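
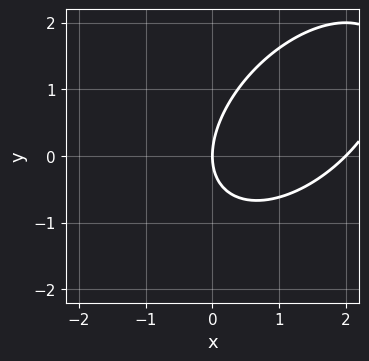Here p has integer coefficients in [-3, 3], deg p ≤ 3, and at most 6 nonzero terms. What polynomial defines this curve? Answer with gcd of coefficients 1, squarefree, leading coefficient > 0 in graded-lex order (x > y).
x^2 - x*y + y^2 - 2*x

Degree: the shape is more complex than any degree-1 curve, so deg p = 2.
From the visible intercepts: the x-axis gridline crossings are at x ∈ {0, 2}; it crosses the y-axis at the gridline y = 0.
Putting this together gives p.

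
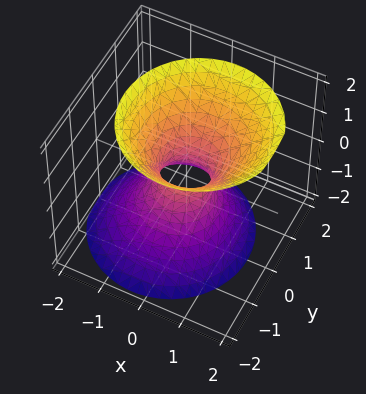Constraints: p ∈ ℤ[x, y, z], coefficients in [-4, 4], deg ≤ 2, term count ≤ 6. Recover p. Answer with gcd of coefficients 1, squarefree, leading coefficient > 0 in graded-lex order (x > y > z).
3*x^2 - x*z + 3*y^2 - 2*z^2 - 1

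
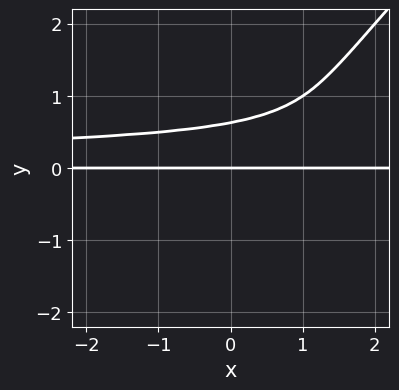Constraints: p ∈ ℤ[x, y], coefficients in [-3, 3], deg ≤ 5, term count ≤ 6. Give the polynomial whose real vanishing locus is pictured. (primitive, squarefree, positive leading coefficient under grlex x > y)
2*x*y^3 - 2*y^4 + y^3 - 3*y^2 + 2*y

1. deg p = 4.
2. Against the integer gridlines: it crosses the y-axis at the gridline y = 0; the visible x-axis segment lies entirely on the curve.
3. The integer polynomial consistent with all of this is the stated p.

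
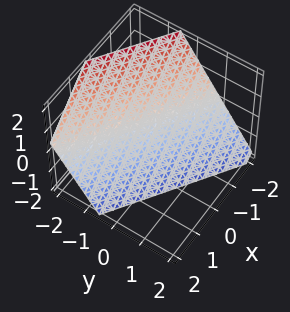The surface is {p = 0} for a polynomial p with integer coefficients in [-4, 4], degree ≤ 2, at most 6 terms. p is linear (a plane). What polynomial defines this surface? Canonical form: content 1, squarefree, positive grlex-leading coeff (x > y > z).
2*x + 3*y + 2*z + 2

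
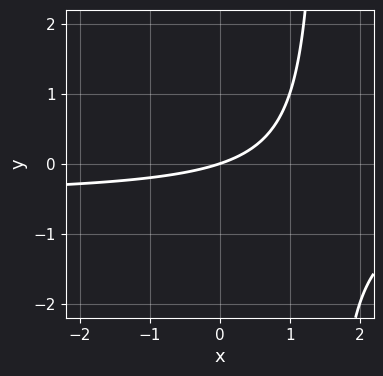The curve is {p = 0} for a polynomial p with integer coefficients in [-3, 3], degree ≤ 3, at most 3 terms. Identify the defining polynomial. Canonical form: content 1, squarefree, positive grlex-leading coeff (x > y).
2*x*y + x - 3*y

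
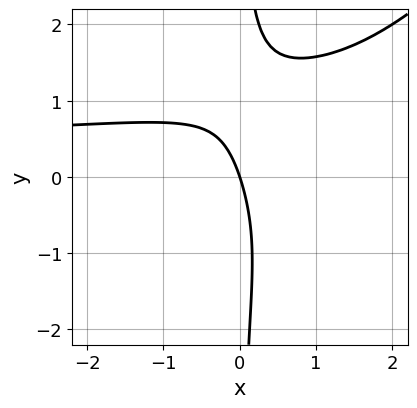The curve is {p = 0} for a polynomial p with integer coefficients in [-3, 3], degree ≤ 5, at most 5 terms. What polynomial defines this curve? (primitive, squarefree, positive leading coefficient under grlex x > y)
x^2*y^2 - x*y^3 - 2*x*y + 3*x + y

1. deg p = 4.
2. From the axis intercepts and sections: one x-axis crossing is at x = 0; one y-axis crossing is at y = 0.
3. The integer polynomial consistent with all of this is the stated p.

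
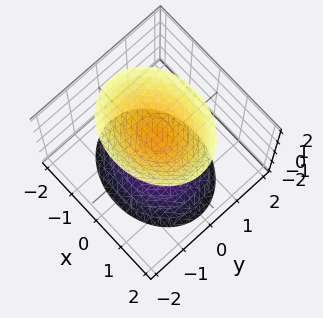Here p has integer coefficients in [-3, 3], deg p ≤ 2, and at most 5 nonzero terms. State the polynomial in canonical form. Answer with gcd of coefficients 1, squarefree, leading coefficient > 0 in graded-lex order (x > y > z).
2*x^2 + 3*y^2 - 2*z^2 + 3

First, the picture has 2 separate pieces. They look like related sheets of one shape, so recover p as a whole.
Then, deg p = 2. Two sheets facing apart; a quadric.
Then, symmetries: mirror symmetry y ↦ −y ⇒ only even powers of y; the x ↦ −x reflection is a symmetry, so x appears only in even powers; it's symmetric under z → −z, forcing even powers of z.
Next, checking where it meets the axes: no x-intercept at any integer in the box; it misses every integer gridline on the y-axis.
Finally, the integer polynomial consistent with all of this is the stated p.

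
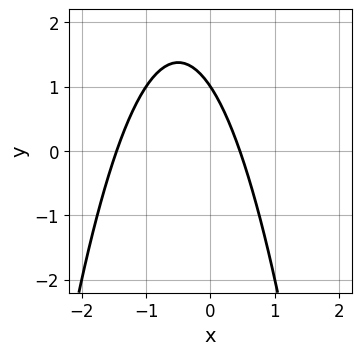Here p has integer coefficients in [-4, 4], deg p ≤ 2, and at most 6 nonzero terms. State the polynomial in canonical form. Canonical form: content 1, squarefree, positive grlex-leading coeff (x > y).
3*x^2 + 3*x + 2*y - 2

The degree is 2 — a generic line meets the curve in up to 2 points.
From the visible intercepts: it crosses the y-axis at the gridline y = 1.
Matching integer coefficients to the picture gives p.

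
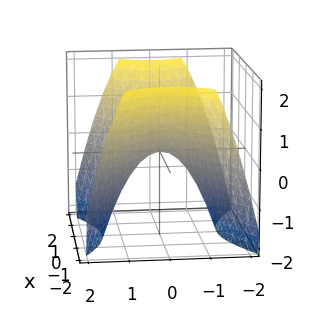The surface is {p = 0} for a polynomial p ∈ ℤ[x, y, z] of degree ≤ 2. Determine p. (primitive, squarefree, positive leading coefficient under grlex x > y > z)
2*x^2 - 3*y^2 - 3*z

(a) deg p = 2. A saddle surface; a quadric.
(b) Symmetries: it's symmetric under x → −x, forcing even powers of x; the y ↦ −y reflection is a symmetry, so y appears only in even powers.
(c) From the axis intercepts and sections: one x-axis crossing is at x = 0; one z-axis crossing is at z = 0.
(d) Solving for integer coefficients yields p as stated.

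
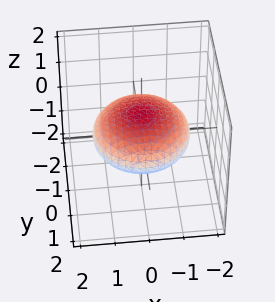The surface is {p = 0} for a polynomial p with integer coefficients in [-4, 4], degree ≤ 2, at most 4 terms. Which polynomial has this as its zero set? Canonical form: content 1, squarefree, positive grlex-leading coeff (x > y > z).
(a) deg p = 2.
(b) Symmetries: mirror symmetry z ↦ −z ⇒ only even powers of z; every cross-section ⟂ z is a circle, so x, y appear only via x² + y².
(c) Reading off the gridlines: a circular section at z = 0 has radius between 1 and 2.
(d) Assembling these constraints gives the stated polynomial.

x^2 + y^2 + 3*z^2 - 2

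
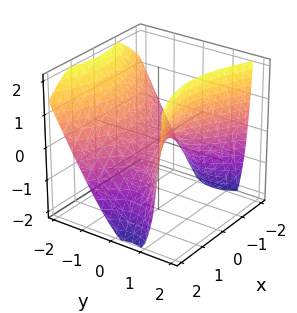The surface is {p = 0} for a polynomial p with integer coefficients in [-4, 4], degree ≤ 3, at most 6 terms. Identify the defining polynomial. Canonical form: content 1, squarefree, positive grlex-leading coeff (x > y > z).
x^2 - 2*y^2 - y*z + 2*z

Degree: a generic line meets the surface in up to 2 points, so deg p = 2.
Checking where it meets the axes: one y-axis crossing is at y = 0; it meets the z-axis at z = 0 (among the integer gridlines); it crosses the x-axis at the gridline x = 0.
Assembling these constraints gives the stated polynomial.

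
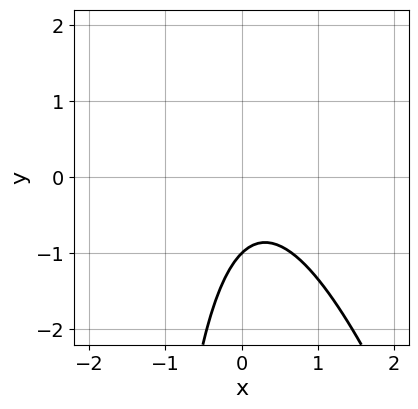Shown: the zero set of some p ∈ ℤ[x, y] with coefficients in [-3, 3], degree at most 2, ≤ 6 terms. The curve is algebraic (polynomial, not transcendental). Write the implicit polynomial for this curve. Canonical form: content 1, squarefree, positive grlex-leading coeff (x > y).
First, deg p = 2.
Then, observable constraints: the curve avoids every integer x-axis point in the box; it meets the y-axis at y = -1 (among the integer gridlines).
Finally, assembling these constraints gives the stated polynomial.

3*x^2 + x*y - x + 2*y + 2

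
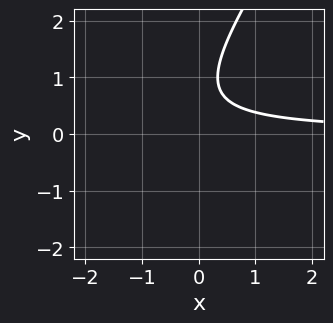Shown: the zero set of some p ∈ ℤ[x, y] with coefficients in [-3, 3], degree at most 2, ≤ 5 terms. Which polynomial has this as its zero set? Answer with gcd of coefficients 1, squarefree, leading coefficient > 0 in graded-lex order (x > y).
deg p = 2. The shape is more complex than any degree-1 curve.
Checking where it meets the axes: the curve avoids every integer y-axis point in the box; the curve avoids every integer x-axis point in the box.
Together with the visible shape, these determine p as stated.

3*x*y - 2*y^2 + 3*y - 2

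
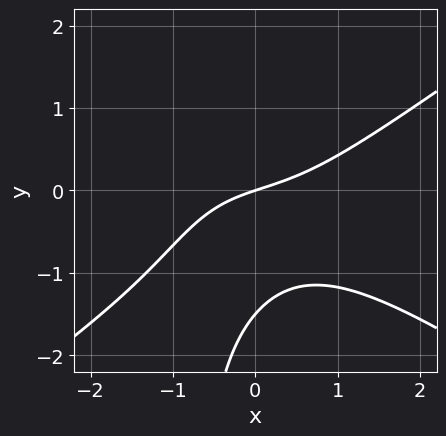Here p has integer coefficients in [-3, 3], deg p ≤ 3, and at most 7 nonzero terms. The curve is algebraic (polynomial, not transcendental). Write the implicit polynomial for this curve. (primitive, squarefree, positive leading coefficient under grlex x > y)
x^3 - 2*x*y^2 - 2*y^2 + x - 3*y

First, the degree is 3 — the shape is more complex than any degree-2 curve.
Then, against the integer gridlines: it meets the x-axis at x = 0 (among the integer gridlines); it crosses the y-axis at the gridline y = 0.
Finally, the integer polynomial consistent with all of this is the stated p.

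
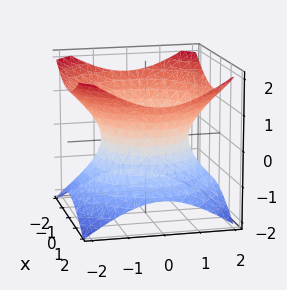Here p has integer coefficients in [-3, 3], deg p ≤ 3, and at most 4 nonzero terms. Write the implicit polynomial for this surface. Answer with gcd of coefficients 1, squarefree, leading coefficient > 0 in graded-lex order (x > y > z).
2*x^2 + 2*y^2 - 3*z^2 - 3

First, deg p = 2. A generic line meets the surface in up to 2 points.
Then, by symmetry, the surface is invariant under rotation about z: p = q(x² + y², z).
Then, against the integer gridlines: no z-intercept at any integer in the box; a circular section at z = 1 has radius between 1 and 2.
Finally, fitting integer coefficients to these (and the overall shape) gives p.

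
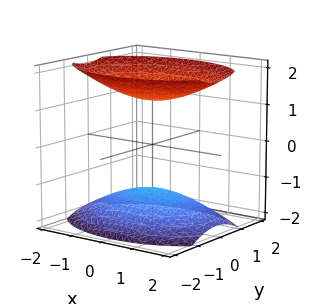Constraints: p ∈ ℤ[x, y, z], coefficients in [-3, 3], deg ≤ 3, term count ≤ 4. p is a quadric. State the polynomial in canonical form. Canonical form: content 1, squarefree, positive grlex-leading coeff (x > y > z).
1. There are 2 components. Treating them together as one polynomial.
2. The degree is 2 — two sheets facing apart; a quadric.
3. Symmetries: the x ↦ −x reflection is a symmetry, so x appears only in even powers; mirror symmetry z ↦ −z ⇒ only even powers of z; it's symmetric under y → −y, forcing even powers of y.
4. Reading off the gridlines: the surface avoids every integer x-axis point in the box; the surface avoids every integer y-axis point in the box.
5. These observations pin down the coefficients.

x^2 + 2*y^2 - 2*z^2 + 3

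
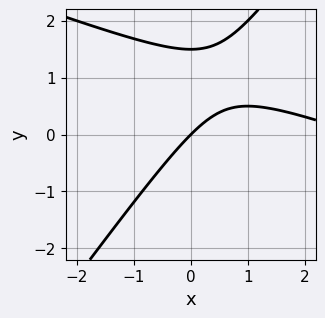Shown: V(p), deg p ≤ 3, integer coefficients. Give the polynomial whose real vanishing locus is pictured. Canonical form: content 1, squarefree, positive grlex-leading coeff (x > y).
1. Degree: a generic line meets the curve in up to 2 points, so deg p = 2.
2. From the visible intercepts: it meets the x-axis at x = 0 (among the integer gridlines); one y-axis crossing is at y = 0.
3. Matching integer coefficients to the picture gives p.

x^2 + 2*x*y - 2*y^2 - 3*x + 3*y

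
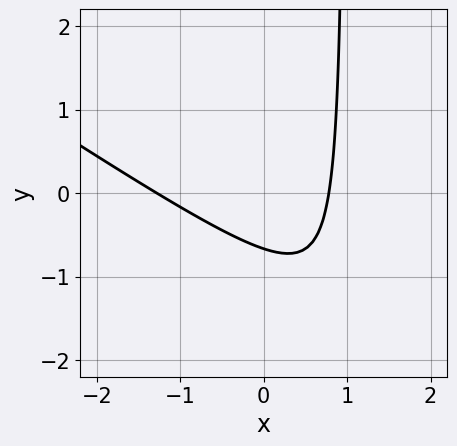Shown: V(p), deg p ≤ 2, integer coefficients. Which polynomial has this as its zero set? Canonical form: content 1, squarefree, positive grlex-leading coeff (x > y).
(a) Degree: no degree-1 curve has this shape, so deg p = 2.
(b) Putting this together gives p.

2*x^2 + 3*x*y + x - 3*y - 2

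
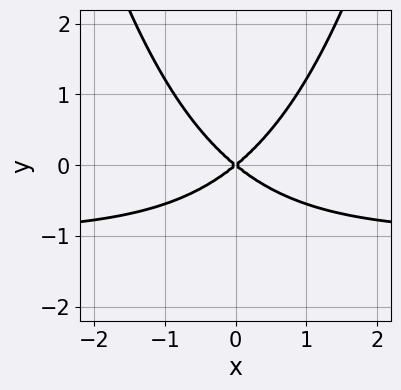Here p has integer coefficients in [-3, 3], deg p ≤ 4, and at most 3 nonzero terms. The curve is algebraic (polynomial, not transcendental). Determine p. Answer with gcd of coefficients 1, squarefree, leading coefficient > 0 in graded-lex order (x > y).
2*x^2*y + 2*x^2 - 3*y^2

Degree: no degree-2 curve has this shape, so deg p = 3.
Symmetries: mirror symmetry x ↦ −x ⇒ only even powers of x.
Against the integer gridlines: it meets the x-axis at x = 0 (among the integer gridlines); it meets the y-axis at y = 0 (among the integer gridlines).
Matching integer coefficients to the picture gives p.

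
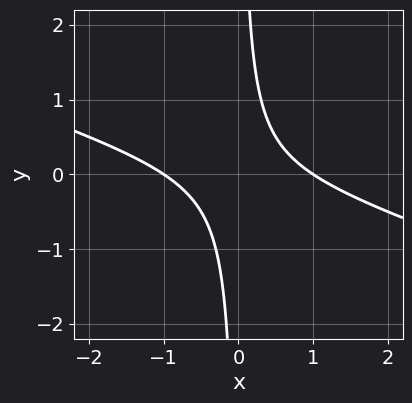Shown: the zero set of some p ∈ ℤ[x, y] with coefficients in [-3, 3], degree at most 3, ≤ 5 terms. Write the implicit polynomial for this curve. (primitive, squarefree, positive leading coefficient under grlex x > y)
x^2 + 3*x*y - 1

The degree is 2 — no degree-1 curve has this shape.
From the visible intercepts: the x-axis gridline crossings are at x ∈ {-1, 1}; it misses every integer gridline on the y-axis.
Fitting integer coefficients to these (and the overall shape) gives p.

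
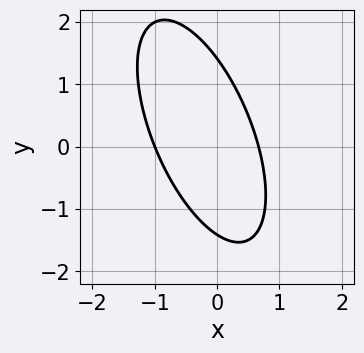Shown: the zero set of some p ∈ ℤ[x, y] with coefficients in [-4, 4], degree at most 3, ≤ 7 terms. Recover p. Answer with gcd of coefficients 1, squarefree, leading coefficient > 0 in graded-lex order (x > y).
3*x^2 + 2*x*y + y^2 + x - 2

1. deg p = 2.
2. Checking where it meets the axes: one x-axis crossing is at x = -1.
3. Matching integer coefficients to the picture gives p.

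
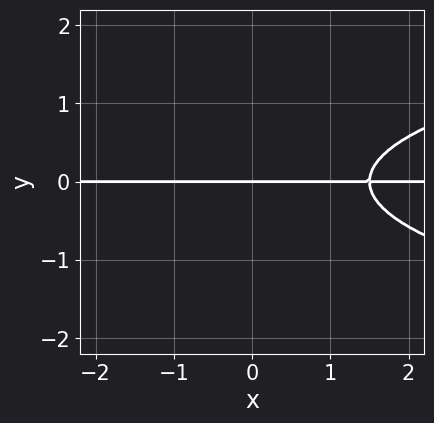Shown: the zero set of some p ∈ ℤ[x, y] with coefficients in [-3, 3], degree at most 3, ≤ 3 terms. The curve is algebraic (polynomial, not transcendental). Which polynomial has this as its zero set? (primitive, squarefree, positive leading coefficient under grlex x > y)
3*y^3 - 2*x*y + 3*y

First, the degree is 3 — the shape is more complex than any degree-2 curve.
Then, against the integer gridlines: it crosses the y-axis at the gridline y = 0; every point of the x-axis in the box is on the curve.
Finally, fitting integer coefficients to these (and the overall shape) gives p.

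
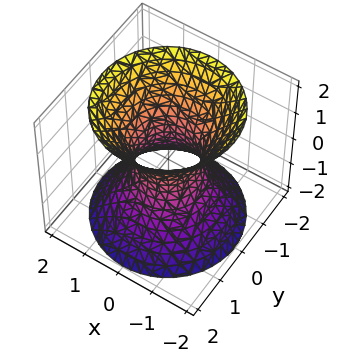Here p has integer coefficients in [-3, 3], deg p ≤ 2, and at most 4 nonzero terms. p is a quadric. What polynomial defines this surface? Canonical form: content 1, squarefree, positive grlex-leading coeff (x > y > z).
3*x^2 + 3*y^2 - 2*z^2 - 2

Degree: one connected sheet with a waist; a quadric, so deg p = 2.
By symmetry, every cross-section ⟂ z is a circle, so x, y appear only via x² + y²; it's symmetric under z → −z, forcing even powers of z.
Against the integer gridlines: the surface avoids every integer z-axis point in the box; a circular section at z = 1 has radius between 1 and 2.
Together with the visible shape, these determine p as stated.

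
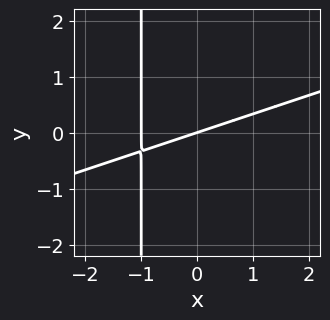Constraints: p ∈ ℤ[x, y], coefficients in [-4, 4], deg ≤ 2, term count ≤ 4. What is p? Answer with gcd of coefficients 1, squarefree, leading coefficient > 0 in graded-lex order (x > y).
1. Degree: no degree-1 curve has this shape, so deg p = 2.
2. Checking where it meets the axes: one y-axis crossing is at y = 0; among the integer gridlines, it crosses the x-axis at x ∈ {-1, 0}.
3. Fitting integer coefficients to these (and the overall shape) gives p.

x^2 - 3*x*y + x - 3*y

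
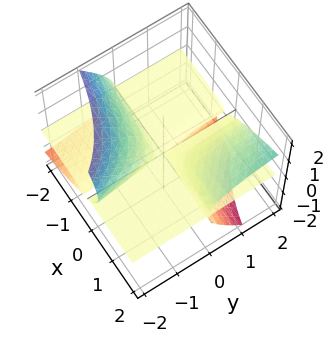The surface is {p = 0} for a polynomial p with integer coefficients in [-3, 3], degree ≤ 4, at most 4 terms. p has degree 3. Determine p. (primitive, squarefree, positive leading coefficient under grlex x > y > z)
I count 2 distinct pieces.
The degree is 3 — a generic line meets the surface in up to 3 points.
From the visible intercepts: every point of the x-axis in the box is on the surface; the visible y-axis segment lies entirely on the surface; one z-axis crossing is at z = 0.
The integer polynomial consistent with all of this is the stated p.

x*y*z - y*z^2 - z^3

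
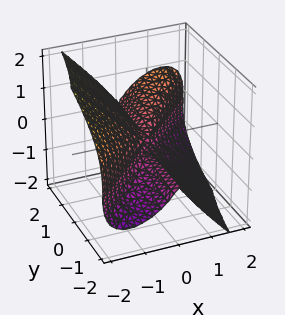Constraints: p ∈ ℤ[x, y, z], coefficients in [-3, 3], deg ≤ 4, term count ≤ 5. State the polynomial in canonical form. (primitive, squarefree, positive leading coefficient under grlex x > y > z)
1. Degree: the shape is more complex than any degree-2 surface, so deg p = 3.
2. Observable constraints: every point of the y-axis in the box is on the surface; it meets the z-axis at z = 0 (among the integer gridlines); it crosses the x-axis at the gridline x = 0.
3. Solving for integer coefficients yields p as stated.

3*x^3 - 3*x^2*y + 3*z^3 + z^2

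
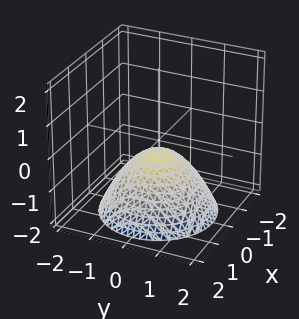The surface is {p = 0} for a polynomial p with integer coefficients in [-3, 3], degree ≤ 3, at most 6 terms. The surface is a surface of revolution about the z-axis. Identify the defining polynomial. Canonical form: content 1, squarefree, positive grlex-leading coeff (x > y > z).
2*x^2 + 2*y^2 + 3*z + 1

Degree: the shape is more complex than any degree-1 surface, so deg p = 2.
Symmetries: every cross-section ⟂ z is a circle, so x, y appear only via x² + y².
Against the integer gridlines: it misses every integer gridline on the x-axis; a circular section at z = -1 has radius exactly 1; the surface avoids every integer y-axis point in the box.
Together with the visible shape, these determine p as stated.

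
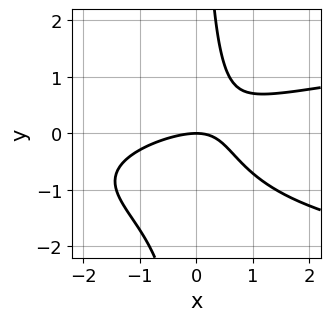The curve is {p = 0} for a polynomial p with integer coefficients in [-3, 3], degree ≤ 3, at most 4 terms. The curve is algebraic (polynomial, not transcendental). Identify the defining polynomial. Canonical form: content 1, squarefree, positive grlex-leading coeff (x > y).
2*x*y^2 - x^2 + 2*x*y - 2*y

1. The degree is 3 — no degree-2 curve has this shape.
2. From the visible intercepts: it meets the y-axis at y = 0 (among the integer gridlines); it meets the x-axis at x = 0 (among the integer gridlines).
3. Putting this together gives p.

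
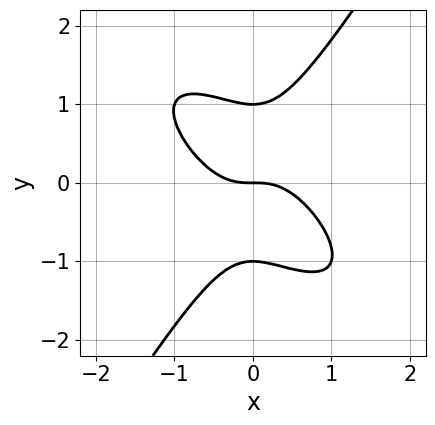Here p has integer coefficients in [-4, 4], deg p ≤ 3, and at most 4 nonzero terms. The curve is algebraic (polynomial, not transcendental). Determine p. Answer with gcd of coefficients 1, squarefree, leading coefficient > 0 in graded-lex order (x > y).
First, degree: the shape is more complex than any degree-2 curve, so deg p = 3.
Next, reading off the gridlines: it crosses the x-axis at the gridline x = 0; the y-axis gridline crossings are at y ∈ {-1, 0, 1}.
Finally, solving for integer coefficients yields p as stated.

3*x^3 + 3*x^2*y - 2*y^3 + 2*y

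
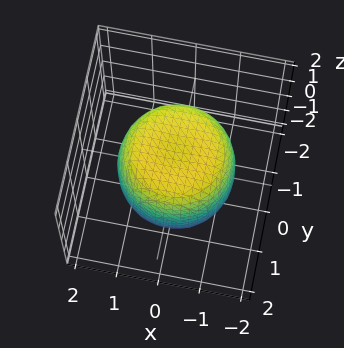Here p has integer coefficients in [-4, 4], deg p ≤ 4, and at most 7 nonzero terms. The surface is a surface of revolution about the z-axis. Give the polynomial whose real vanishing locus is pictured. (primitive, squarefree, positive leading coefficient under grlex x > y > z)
2*x^4 + 4*x^2*y^2 + 2*y^4 - 2*x^2 - 2*y^2 + 2*z^2 - 3

deg p = 4.
By symmetry, the surface is invariant under rotation about z: p = q(x² + y², z).
Reading off the gridlines: a circular section at z = 1 has radius between 1 and 2.
Matching integer coefficients to the picture gives p.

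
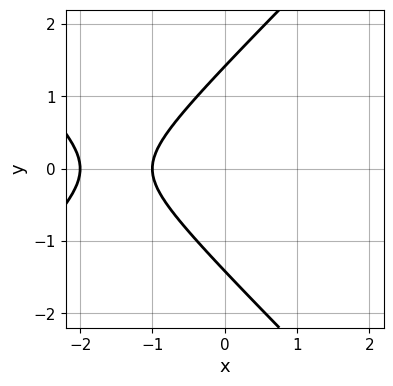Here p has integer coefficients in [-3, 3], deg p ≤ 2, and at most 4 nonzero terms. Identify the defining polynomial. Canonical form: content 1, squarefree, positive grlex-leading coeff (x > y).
(a) The degree is 2 — the shape is more complex than any degree-1 curve.
(b) Symmetries: the y ↦ −y reflection is a symmetry, so y appears only in even powers.
(c) Checking where it meets the axes: among the integer gridlines, it crosses the x-axis at x ∈ {-2, -1}.
(d) These observations pin down the coefficients.

x^2 - y^2 + 3*x + 2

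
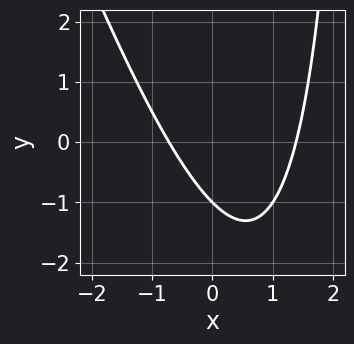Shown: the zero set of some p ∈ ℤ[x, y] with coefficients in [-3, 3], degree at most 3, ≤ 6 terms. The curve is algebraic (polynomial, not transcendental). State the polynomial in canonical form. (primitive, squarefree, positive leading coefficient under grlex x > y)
3*x^2 + x*y - 2*x - 3*y - 3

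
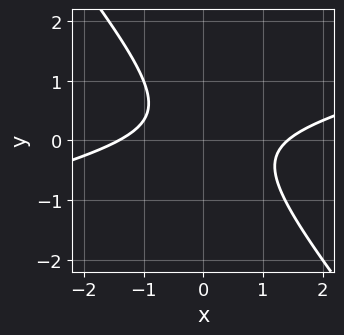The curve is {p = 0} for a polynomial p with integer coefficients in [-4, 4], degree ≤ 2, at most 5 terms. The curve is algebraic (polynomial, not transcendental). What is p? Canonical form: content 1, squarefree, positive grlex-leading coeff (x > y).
(a) The degree is 2 — no degree-1 curve has this shape.
(b) From the axis intercepts and sections: it misses every integer gridline on the y-axis.
(c) Matching integer coefficients to the picture gives p.

x^2 - 3*x*y - 3*y^2 + y - 2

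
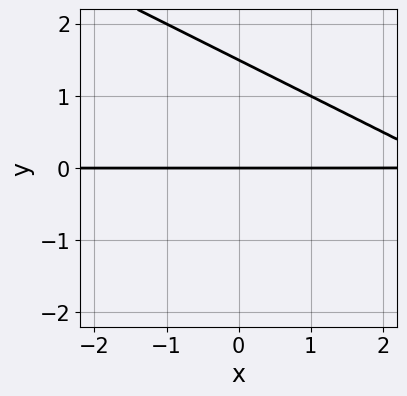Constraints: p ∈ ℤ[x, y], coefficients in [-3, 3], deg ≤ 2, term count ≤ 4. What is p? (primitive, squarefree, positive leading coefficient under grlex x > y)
x*y + 2*y^2 - 3*y

Degree: the shape is more complex than any degree-1 curve, so deg p = 2.
Observable constraints: it meets the y-axis at y = 0 (among the integer gridlines); the visible x-axis segment lies entirely on the curve.
Together with the visible shape, these determine p as stated.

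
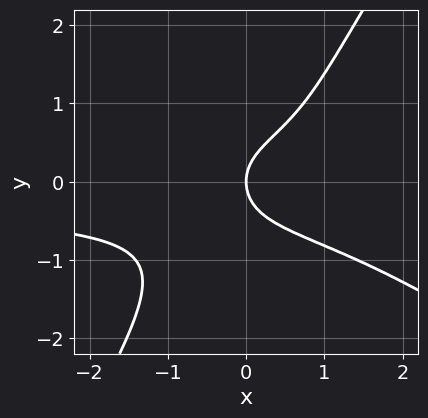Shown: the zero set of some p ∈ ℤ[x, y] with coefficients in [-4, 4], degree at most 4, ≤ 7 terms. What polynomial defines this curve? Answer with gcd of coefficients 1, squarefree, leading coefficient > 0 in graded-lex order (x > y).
x^2*y^2 + x*y^3 - y^4 - y^2 + x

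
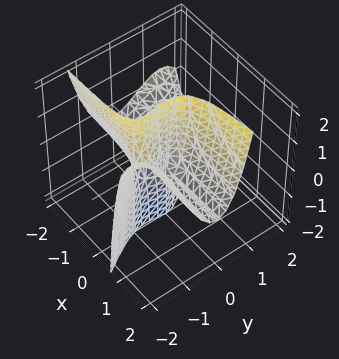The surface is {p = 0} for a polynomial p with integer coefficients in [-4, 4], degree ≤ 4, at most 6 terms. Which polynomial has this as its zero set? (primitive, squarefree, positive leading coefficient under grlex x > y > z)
1. deg p = 3. A generic line meets the surface in up to 3 points.
2. Observable constraints: one x-axis crossing is at x = 0; among the integer gridlines, it crosses the y-axis at y ∈ {-1, 0}.
3. Putting this together gives p. Check: (0, 0, -1) on the z-axis lies on the surface, and p(0, 0, -1) = 0. ✓

3*x*y^2 + 2*y^3 - 2*x*z + 2*y^2 - x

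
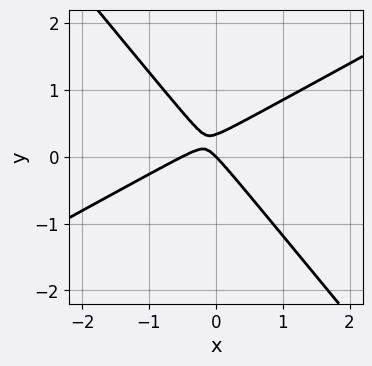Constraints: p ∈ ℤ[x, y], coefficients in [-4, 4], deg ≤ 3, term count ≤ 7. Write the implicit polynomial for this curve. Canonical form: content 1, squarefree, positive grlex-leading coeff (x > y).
2*x^2 - 2*x*y - 3*y^2 + x + y

1. Degree: the shape is more complex than any degree-1 curve, so deg p = 2.
2. From the visible intercepts: it crosses the y-axis at the gridline y = 0; it meets the x-axis at x = 0 (among the integer gridlines).
3. Solving for integer coefficients yields p as stated.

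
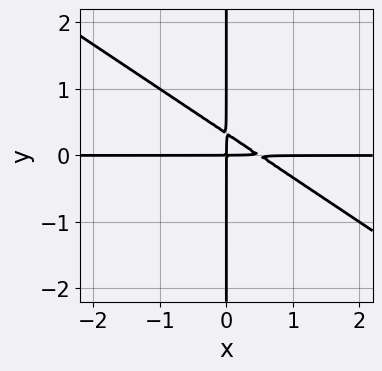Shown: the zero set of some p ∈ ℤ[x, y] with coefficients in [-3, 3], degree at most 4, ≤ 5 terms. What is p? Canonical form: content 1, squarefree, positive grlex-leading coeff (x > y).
(a) deg p = 3. The shape is more complex than any degree-2 curve.
(b) Against the integer gridlines: every point of the x-axis in the box is on the curve; every point of the y-axis in the box is on the curve.
(c) The integer polynomial consistent with all of this is the stated p.

2*x^2*y + 3*x*y^2 - x*y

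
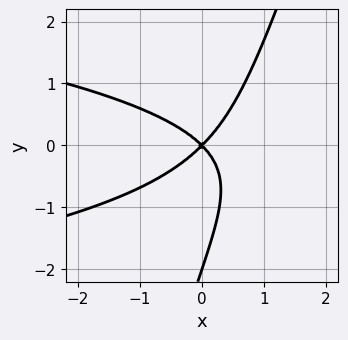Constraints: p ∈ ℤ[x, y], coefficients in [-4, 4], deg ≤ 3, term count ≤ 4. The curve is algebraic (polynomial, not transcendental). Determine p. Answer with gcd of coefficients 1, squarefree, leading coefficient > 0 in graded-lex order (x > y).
1. The degree is 3 — the shape is more complex than any degree-2 curve.
2. Observable constraints: one x-axis crossing is at x = 0; among the integer gridlines, it crosses the y-axis at y ∈ {-2, 0}.
3. Fitting integer coefficients to these (and the overall shape) gives p.

3*x*y^2 - y^3 + 2*x^2 - 2*y^2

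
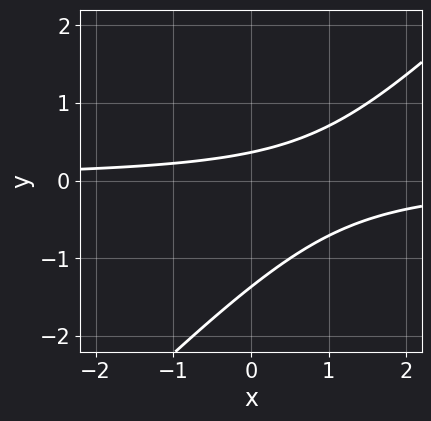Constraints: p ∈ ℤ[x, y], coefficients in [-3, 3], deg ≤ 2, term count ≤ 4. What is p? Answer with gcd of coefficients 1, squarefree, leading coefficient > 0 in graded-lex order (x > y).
2*x*y - 2*y^2 - 2*y + 1

Degree: the shape is more complex than any degree-1 curve, so deg p = 2.
From the visible intercepts: the curve avoids every integer x-axis point in the box.
Matching integer coefficients to the picture gives p.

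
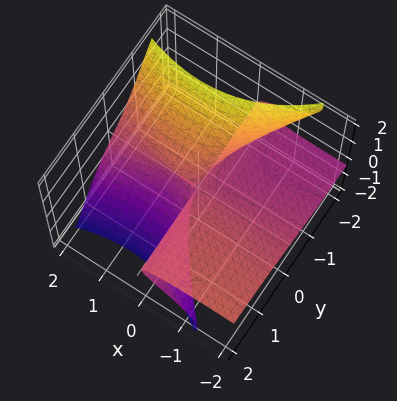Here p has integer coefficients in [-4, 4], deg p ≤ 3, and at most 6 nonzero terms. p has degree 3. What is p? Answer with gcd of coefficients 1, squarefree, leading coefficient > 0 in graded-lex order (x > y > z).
x^2*z + 3*y*z^2 + 2*z^3 + x*y - x*z

1. Degree: no degree-2 surface has this shape, so deg p = 3.
2. Against the integer gridlines: it crosses the z-axis at the gridline z = 0; the visible y-axis segment lies entirely on the surface; the visible x-axis segment lies entirely on the surface.
3. Matching integer coefficients to the picture gives p.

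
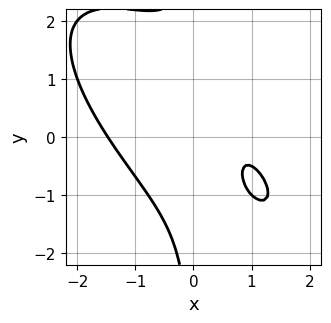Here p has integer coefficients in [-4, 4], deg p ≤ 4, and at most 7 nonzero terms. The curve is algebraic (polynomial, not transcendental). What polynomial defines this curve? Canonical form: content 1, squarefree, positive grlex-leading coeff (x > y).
2*x^3 + 3*x^2*y + 2*x*y^2 - 3*x + 2

The degree is 3 — the shape is more complex than any degree-2 curve.
Against the integer gridlines: it misses every integer gridline on the y-axis.
Matching integer coefficients to the picture gives p.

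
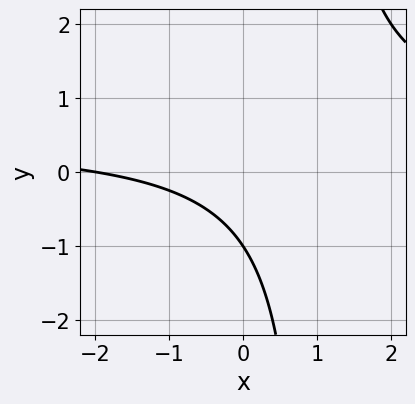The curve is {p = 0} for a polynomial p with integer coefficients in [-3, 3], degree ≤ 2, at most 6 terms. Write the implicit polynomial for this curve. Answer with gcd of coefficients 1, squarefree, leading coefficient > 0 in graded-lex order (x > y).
2*x*y - x - 2*y - 2

(a) Degree: no degree-1 curve has this shape, so deg p = 2.
(b) Reading off the gridlines: it crosses the x-axis at the gridline x = -2; it meets the y-axis at y = -1 (among the integer gridlines).
(c) Together with the visible shape, these determine p as stated.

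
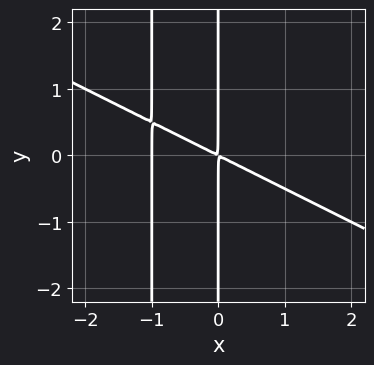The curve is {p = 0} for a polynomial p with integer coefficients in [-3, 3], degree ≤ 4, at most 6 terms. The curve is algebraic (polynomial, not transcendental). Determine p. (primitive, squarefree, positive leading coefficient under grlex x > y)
x^3 + 2*x^2*y + x^2 + 2*x*y

Degree: no degree-2 curve has this shape, so deg p = 3.
Observable constraints: the visible y-axis segment lies entirely on the curve; it crosses the x-axis at the gridline x = -1.
Assembling these constraints gives the stated polynomial.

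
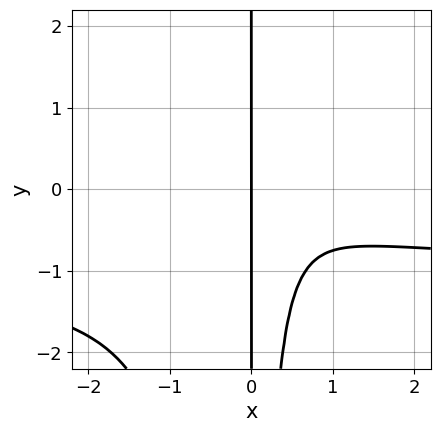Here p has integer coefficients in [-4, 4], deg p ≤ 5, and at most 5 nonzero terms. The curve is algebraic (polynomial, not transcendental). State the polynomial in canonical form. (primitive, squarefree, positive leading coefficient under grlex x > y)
3*x^3*y + 3*x^3 + x^2*y - 2*x^2 + 2*x

(a) deg p = 4.
(b) Reading off the gridlines: every point of the y-axis in the box is on the curve; one x-axis crossing is at x = 0.
(c) Solving for integer coefficients yields p as stated.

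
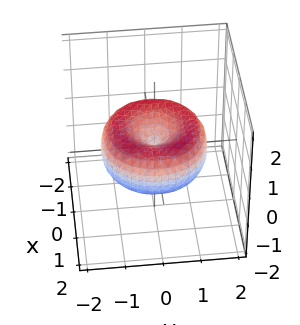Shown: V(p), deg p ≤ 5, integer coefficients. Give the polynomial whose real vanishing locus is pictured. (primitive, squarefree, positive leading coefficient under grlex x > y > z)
x^4 + 2*x^2*y^2 + y^4 - 2*x^2 - 2*y^2 + 2*z^2

First, the degree is 4 — no degree-3 surface has this shape.
Next, symmetries: the z-axis is an axis of rotation, so x and y enter only as x² + y².
Next, against the integer gridlines: a circular section at z = 0 has radius between 1 and 2; it crosses the y-axis at the gridline y = 0; one x-axis crossing is at x = 0; it meets the z-axis at z = 0 (among the integer gridlines).
Finally, putting this together gives p.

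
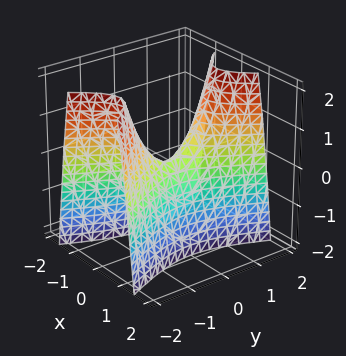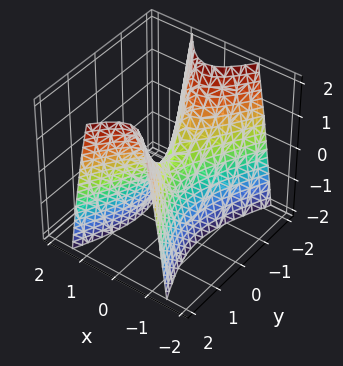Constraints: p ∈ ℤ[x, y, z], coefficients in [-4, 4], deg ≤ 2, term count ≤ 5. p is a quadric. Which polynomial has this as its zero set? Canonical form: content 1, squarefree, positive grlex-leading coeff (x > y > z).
deg p = 2.
Symmetries: mirror symmetry x ↦ −x ⇒ only even powers of x; it's symmetric under y → −y, forcing even powers of y.
From the visible intercepts: it crosses the z-axis at the gridline z = 0; it meets the x-axis at x = 0 (among the integer gridlines).
Assembling these constraints gives the stated polynomial.

3*x^2 - y^2 + z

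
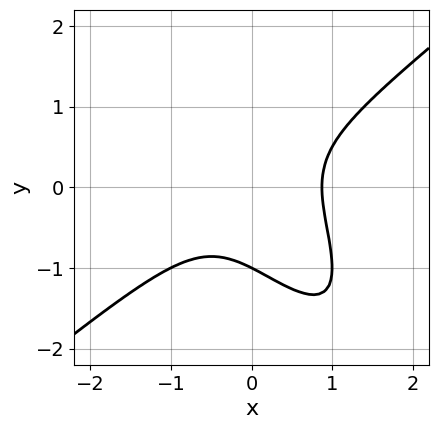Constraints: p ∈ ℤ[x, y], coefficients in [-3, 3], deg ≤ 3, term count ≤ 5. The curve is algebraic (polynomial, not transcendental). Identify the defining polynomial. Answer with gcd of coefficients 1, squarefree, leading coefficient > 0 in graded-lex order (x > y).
(a) The degree is 3 — no degree-2 curve has this shape.
(b) Checking where it meets the axes: one y-axis crossing is at y = -1.
(c) Matching integer coefficients to the picture gives p.

3*x^3 - 3*x*y^2 - 2*y^3 - 2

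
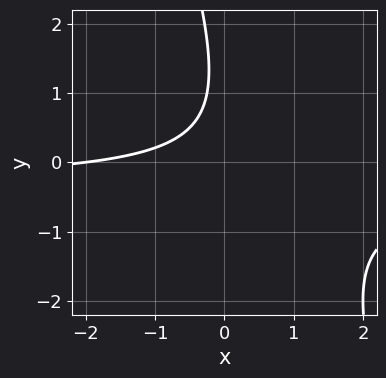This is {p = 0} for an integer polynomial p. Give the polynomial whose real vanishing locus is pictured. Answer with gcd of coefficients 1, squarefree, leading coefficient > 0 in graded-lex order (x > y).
3*x*y + y^2 + x - 2*y + 2

Degree: no degree-1 curve has this shape, so deg p = 2.
From the axis intercepts and sections: it misses every integer gridline on the y-axis; it crosses the x-axis at the gridline x = -2.
Together with the visible shape, these determine p as stated.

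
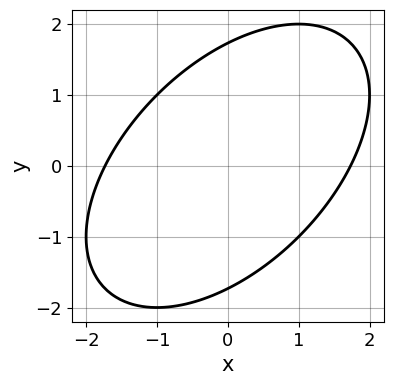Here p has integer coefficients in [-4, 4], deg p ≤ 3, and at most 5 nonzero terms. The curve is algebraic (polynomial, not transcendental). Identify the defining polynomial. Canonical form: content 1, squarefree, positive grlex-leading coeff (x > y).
x^2 - x*y + y^2 - 3

1. Degree: a generic line meets the curve in up to 2 points, so deg p = 2.
2. Putting this together gives p.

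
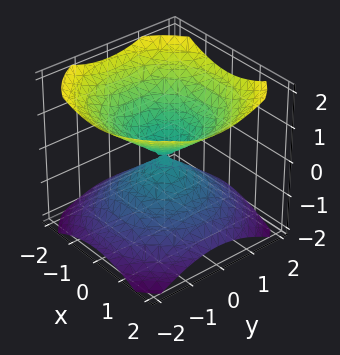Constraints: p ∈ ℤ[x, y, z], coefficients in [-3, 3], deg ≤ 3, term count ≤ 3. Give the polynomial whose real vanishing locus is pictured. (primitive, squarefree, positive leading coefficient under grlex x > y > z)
(a) The picture has 2 separate pieces.
(b) Degree: two nappes meeting at a single point; a quadric, so deg p = 2.
(c) Symmetries: it's symmetric under z → −z, forcing even powers of z; the surface is invariant under rotation about z: p = q(x² + y², z).
(d) From the visible intercepts: it crosses the x-axis at the gridline x = 0; a circular section at z = -1 has radius between 1 and 2.
(e) The integer polynomial consistent with all of this is the stated p.

2*x^2 + 2*y^2 - 3*z^2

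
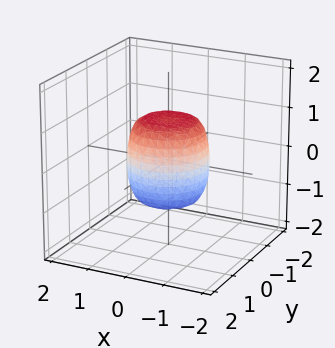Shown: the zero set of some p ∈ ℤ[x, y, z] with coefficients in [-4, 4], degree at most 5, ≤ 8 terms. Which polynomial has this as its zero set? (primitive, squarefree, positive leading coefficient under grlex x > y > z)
2*x^4 + 4*x^2*y^2 + 2*y^4 - x^2 - y^2 + z^2 - 1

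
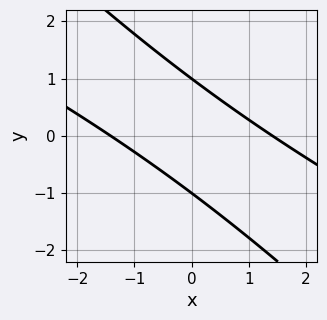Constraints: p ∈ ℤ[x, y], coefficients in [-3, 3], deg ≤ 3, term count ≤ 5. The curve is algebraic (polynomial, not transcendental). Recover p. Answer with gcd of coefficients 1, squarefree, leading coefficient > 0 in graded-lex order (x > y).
The degree is 2 — the shape is more complex than any degree-1 curve.
Against the integer gridlines: among the integer gridlines, it crosses the y-axis at y ∈ {-1, 1}.
Fitting integer coefficients to these (and the overall shape) gives p.

x^2 + 3*x*y + 2*y^2 - 2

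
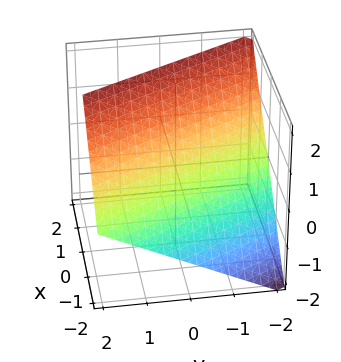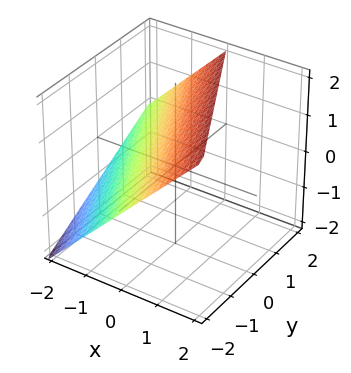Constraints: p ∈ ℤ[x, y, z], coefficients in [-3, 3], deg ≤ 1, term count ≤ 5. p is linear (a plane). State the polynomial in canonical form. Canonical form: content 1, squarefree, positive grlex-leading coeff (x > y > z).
(a) deg p = 1. The surface is flat (a plane).
(b) Checking where it meets the axes: it meets the y-axis at y = -2 (among the integer gridlines); it crosses the z-axis at the gridline z = 1; one x-axis crossing is at x = -1.
(c) Together with the visible shape, these determine p as stated.

2*x + y - 2*z + 2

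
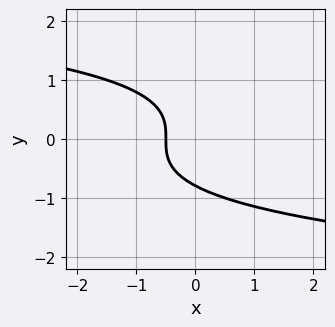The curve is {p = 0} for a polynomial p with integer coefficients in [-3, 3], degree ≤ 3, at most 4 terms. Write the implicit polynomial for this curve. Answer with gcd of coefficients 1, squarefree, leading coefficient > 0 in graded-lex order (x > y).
2*y^3 + 2*x + 1

(a) The degree is 3 — no degree-2 curve has this shape.
(b) Solving for integer coefficients yields p as stated.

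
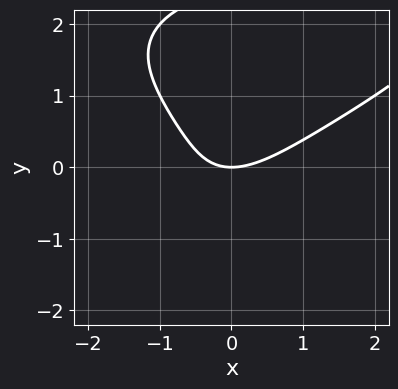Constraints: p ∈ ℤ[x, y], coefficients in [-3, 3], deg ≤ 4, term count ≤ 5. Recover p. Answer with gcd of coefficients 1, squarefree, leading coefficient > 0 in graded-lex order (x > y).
y^4 - 2*y^3 + 2*x^2 - 2*x*y - 3*y

First, deg p = 4.
Then, checking where it meets the axes: it meets the y-axis at y = 0 (among the integer gridlines); one x-axis crossing is at x = 0.
Finally, fitting integer coefficients to these (and the overall shape) gives p.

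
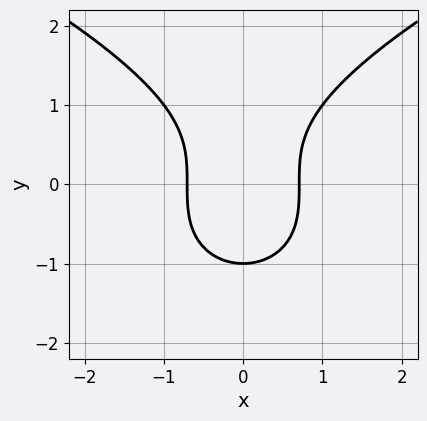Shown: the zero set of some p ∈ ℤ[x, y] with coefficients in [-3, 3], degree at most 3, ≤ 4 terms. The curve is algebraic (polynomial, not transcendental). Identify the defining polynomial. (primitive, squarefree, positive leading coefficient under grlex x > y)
y^3 - 2*x^2 + 1

(a) Degree: no degree-2 curve has this shape, so deg p = 3.
(b) Symmetries: mirror symmetry x ↦ −x ⇒ only even powers of x.
(c) Reading off the gridlines: it meets the y-axis at y = -1 (among the integer gridlines).
(d) Solving for integer coefficients yields p as stated.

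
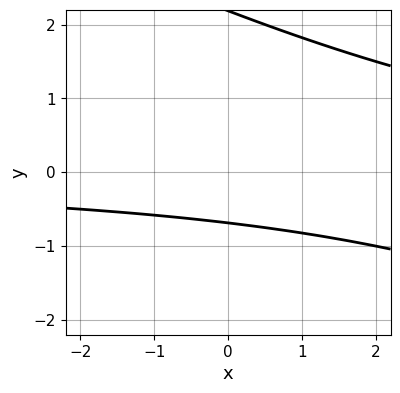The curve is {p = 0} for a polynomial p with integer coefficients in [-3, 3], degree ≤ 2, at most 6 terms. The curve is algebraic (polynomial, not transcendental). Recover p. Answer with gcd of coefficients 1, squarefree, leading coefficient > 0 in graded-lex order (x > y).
1. The degree is 2 — a generic line meets the curve in up to 2 points.
2. From the axis intercepts and sections: the curve avoids every integer x-axis point in the box.
3. Together with the visible shape, these determine p as stated.

x*y + 2*y^2 - 3*y - 3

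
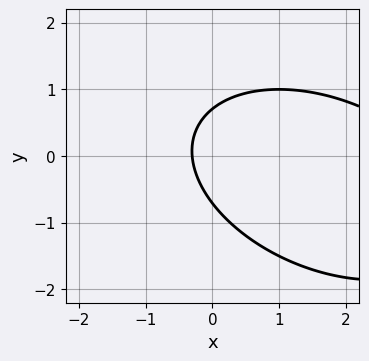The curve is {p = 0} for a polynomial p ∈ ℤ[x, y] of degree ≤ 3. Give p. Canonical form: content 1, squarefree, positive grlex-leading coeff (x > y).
First, deg p = 2. No degree-1 curve has this shape.
Finally, putting this together gives p.

x^2 + x*y + 2*y^2 - 3*x - 1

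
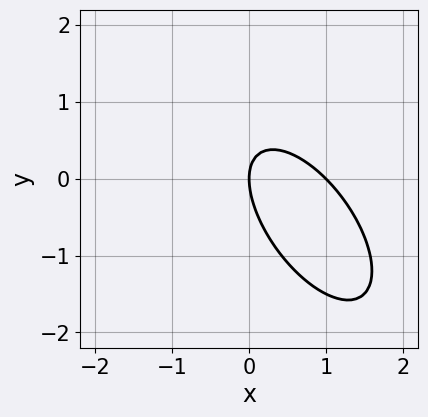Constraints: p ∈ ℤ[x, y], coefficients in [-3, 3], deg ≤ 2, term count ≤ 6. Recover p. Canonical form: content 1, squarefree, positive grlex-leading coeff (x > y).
(a) The degree is 2 — the shape is more complex than any degree-1 curve.
(b) Reading off the gridlines: it crosses the y-axis at the gridline y = 0; among the integer gridlines, it crosses the x-axis at x ∈ {0, 1}.
(c) These observations pin down the coefficients.

3*x^2 + 3*x*y + 2*y^2 - 3*x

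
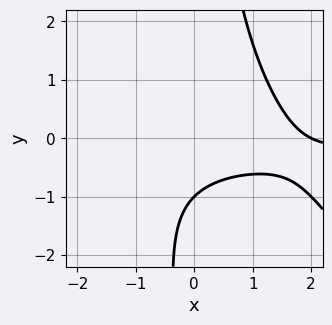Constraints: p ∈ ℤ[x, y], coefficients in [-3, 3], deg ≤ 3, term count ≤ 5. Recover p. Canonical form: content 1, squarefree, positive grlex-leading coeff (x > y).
1. Degree: the shape is more complex than any degree-2 curve, so deg p = 3.
2. From the axis intercepts and sections: it crosses the x-axis at the gridline x = 2; it meets the y-axis at y = -1 (among the integer gridlines).
3. These observations pin down the coefficients.

x^2*y + x*y^2 + x - 2*y - 2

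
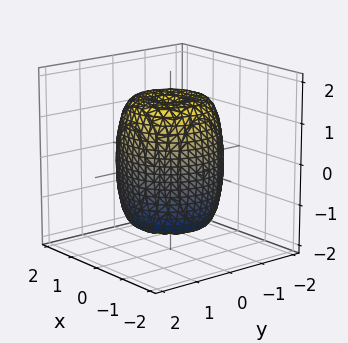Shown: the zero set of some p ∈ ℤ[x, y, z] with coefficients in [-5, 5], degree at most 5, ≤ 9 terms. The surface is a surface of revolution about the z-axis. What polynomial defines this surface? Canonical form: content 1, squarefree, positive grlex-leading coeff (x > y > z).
(a) deg p = 4. The shape is more complex than any degree-3 surface.
(b) Symmetries: every cross-section ⟂ z is a circle, so x, y appear only via x² + y².
(c) Reading off the gridlines: a circular section at z = 0 has radius between 1 and 2.
(d) Together with the visible shape, these determine p as stated.

2*x^4 + 4*x^2*y^2 + 2*y^4 - 2*x^2 - 2*y^2 + z^2 - 2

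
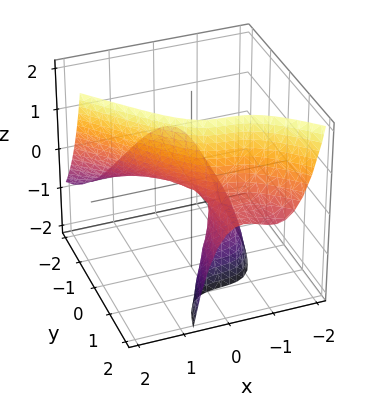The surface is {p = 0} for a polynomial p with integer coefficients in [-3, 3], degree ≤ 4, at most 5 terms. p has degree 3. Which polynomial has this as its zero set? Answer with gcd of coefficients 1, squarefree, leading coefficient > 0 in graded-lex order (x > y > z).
2*x^3 + 2*x^2*y + x*y + 2*y*z - 2*z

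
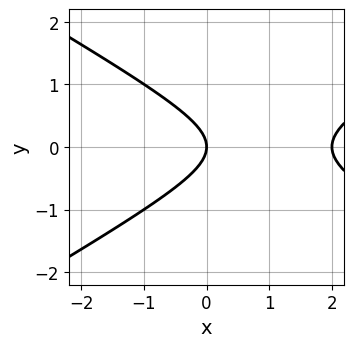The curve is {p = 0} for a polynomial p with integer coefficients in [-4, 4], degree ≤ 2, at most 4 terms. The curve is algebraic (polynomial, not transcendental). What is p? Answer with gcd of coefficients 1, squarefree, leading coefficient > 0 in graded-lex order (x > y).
x^2 - 3*y^2 - 2*x

(a) deg p = 2.
(b) Symmetries: mirror symmetry y ↦ −y ⇒ only even powers of y.
(c) Against the integer gridlines: among the integer gridlines, it crosses the x-axis at x ∈ {0, 2}; one y-axis crossing is at y = 0.
(d) Putting this together gives p.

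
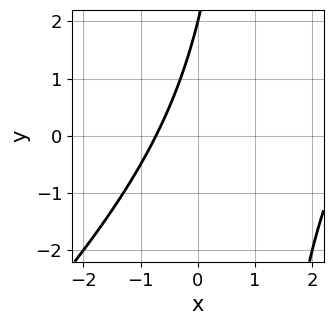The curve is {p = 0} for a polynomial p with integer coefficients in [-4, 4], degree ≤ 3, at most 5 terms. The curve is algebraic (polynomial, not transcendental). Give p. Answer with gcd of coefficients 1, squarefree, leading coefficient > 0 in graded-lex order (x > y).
(a) The degree is 2 — the shape is more complex than any degree-1 curve.
(b) Observable constraints: it meets the y-axis at y = 2 (among the integer gridlines).
(c) Fitting integer coefficients to these (and the overall shape) gives p.

x^2 - x*y - 2*x + y - 2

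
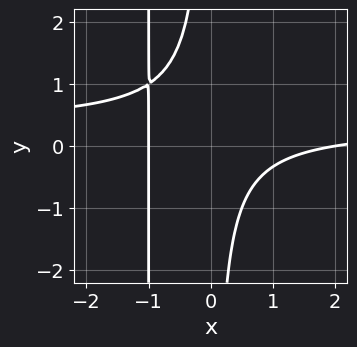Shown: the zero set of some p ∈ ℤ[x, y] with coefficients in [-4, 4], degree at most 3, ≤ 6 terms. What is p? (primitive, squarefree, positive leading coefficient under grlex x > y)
deg p = 3.
Reading off the gridlines: among the integer gridlines, it crosses the x-axis at x ∈ {-1, 2}; no y-intercept at any integer in the box.
Together with the visible shape, these determine p as stated.

3*x^2*y - x^2 + 3*x*y + x + 2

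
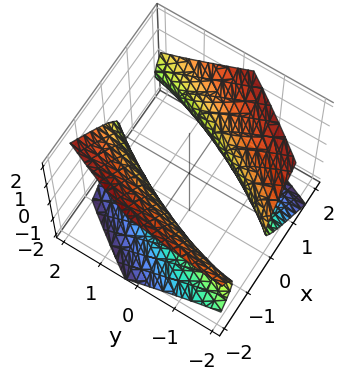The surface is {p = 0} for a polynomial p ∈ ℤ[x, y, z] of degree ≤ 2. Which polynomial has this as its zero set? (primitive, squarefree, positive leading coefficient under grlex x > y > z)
1. The picture has 2 separate pieces. They look like related sheets of one shape, so recover p as a whole.
2. Degree: no degree-1 surface has this shape, so deg p = 2.
3. Observable constraints: the surface avoids every integer z-axis point in the box; among the integer gridlines, it crosses the x-axis at x ∈ {-1, 1}.
4. These observations pin down the coefficients.

3*x^2 - 3*x*y + y^2 - y*z - 3*z^2 - 3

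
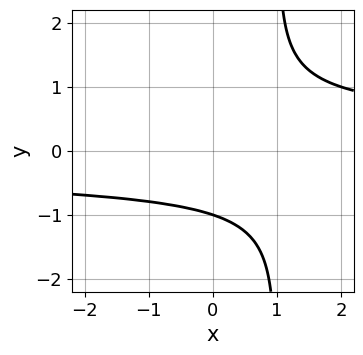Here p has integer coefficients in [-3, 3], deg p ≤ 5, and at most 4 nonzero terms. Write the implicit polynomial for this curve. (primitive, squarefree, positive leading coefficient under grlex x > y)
First, degree: a generic line meets the curve in up to 4 points, so deg p = 4.
Then, from the axis intercepts and sections: no x-intercept at any integer in the box; it meets the y-axis at y = -1 (among the integer gridlines).
Finally, putting this together gives p.

x*y^3 - y^3 - 1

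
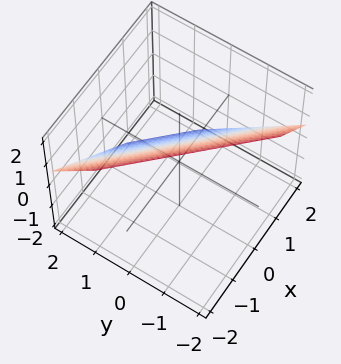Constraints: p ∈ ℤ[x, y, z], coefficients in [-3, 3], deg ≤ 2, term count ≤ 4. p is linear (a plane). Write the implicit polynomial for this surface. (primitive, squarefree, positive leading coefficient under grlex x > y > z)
First, degree: every cross-section is a straight line — this is a plane, so deg p = 1.
Finally, solving for integer coefficients yields p as stated.

3*x + 3*y + 3*z - 2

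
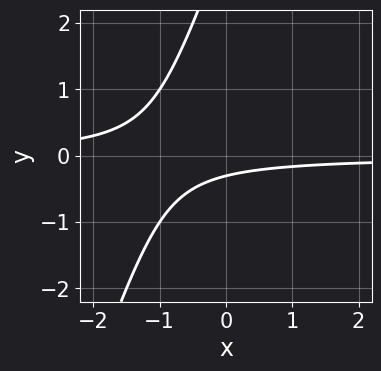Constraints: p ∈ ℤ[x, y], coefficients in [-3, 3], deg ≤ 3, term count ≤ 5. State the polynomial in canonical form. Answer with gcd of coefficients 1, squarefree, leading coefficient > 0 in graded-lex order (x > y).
3*x*y - y^2 + 3*y + 1

1. Degree: the shape is more complex than any degree-1 curve, so deg p = 2.
2. From the axis intercepts and sections: the curve avoids every integer x-axis point in the box.
3. Putting this together gives p.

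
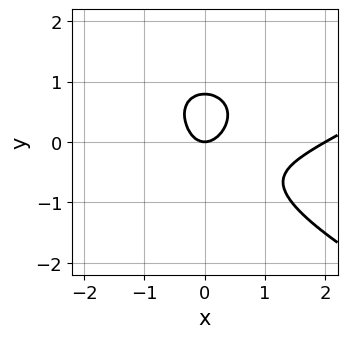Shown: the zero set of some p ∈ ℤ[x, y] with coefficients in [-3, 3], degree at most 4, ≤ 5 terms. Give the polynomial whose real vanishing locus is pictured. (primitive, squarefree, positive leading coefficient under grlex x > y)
1. deg p = 4. The shape is more complex than any degree-3 curve.
2. Checking where it meets the axes: it meets the y-axis at y = 0 (among the integer gridlines); among the integer gridlines, it crosses the x-axis at x ∈ {0, 2}.
3. Assembling these constraints gives the stated polynomial.

2*y^4 - x^3 + 2*x^2*y + 2*x^2 - y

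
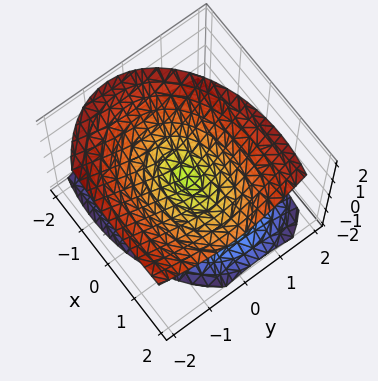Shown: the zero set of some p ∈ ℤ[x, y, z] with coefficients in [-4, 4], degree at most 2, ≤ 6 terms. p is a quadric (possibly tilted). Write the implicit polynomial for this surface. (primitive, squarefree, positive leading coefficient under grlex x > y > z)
x^2 - x*z + 2*y^2 + y*z - 2*z^2

There are 2 components.
deg p = 2.
Against the integer gridlines: it crosses the z-axis at the gridline z = 0; it meets the y-axis at y = 0 (among the integer gridlines); it meets the x-axis at x = 0 (among the integer gridlines).
The integer polynomial consistent with all of this is the stated p.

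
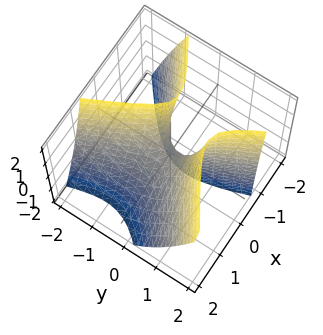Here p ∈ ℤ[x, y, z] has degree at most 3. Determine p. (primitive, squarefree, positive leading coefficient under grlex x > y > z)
First, the degree is 2 — the shape is more complex than any degree-1 surface.
Then, against the integer gridlines: it crosses the z-axis at the gridline z = 0; one x-axis crossing is at x = 0; one y-axis crossing is at y = 0.
Finally, assembling these constraints gives the stated polynomial.

3*x^2 - 3*x*y + 2*x*z - 2*y^2 + z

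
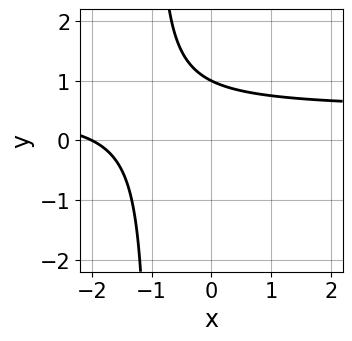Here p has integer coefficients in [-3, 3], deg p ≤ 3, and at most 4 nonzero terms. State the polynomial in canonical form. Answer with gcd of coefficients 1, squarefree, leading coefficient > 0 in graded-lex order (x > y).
deg p = 2. No degree-1 curve has this shape.
From the visible intercepts: it crosses the x-axis at the gridline x = -2; one y-axis crossing is at y = 1.
The integer polynomial consistent with all of this is the stated p.

2*x*y - x + 2*y - 2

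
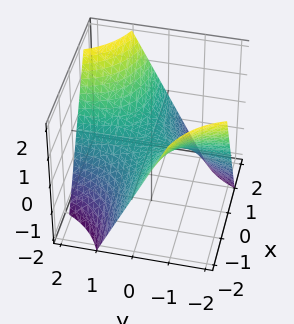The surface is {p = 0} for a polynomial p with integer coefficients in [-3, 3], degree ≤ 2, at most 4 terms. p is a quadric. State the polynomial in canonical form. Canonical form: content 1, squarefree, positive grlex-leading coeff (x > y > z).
The degree is 2 — a saddle surface; a quadric.
Against the integer gridlines: every point of the y-axis in the box is on the surface; it crosses the z-axis at the gridline z = 0.
Matching integer coefficients to the picture gives p. Check: (-2, 0, 0) on the x-axis lies on the surface, and p(-2, 0, 0) = 0. ✓

x*y - z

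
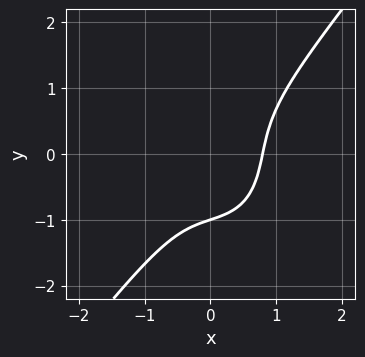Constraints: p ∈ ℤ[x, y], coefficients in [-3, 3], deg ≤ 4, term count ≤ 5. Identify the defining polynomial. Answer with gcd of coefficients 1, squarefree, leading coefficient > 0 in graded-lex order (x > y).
2*x^3 - y^3 - x*y - 1

1. deg p = 3. The shape is more complex than any degree-2 curve.
2. From the visible intercepts: it meets the y-axis at y = -1 (among the integer gridlines).
3. The integer polynomial consistent with all of this is the stated p.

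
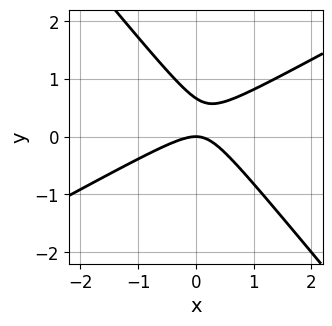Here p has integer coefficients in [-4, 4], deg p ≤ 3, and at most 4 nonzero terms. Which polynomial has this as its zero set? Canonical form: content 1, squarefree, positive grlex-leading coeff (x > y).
1. deg p = 2. A generic line meets the curve in up to 2 points.
2. Against the integer gridlines: it crosses the x-axis at the gridline x = 0; it meets the y-axis at y = 0 (among the integer gridlines).
3. Together with the visible shape, these determine p as stated.

2*x^2 - 2*x*y - 3*y^2 + 2*y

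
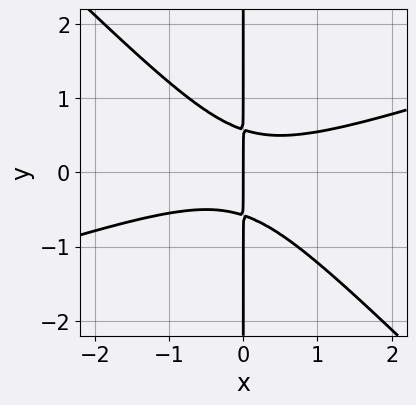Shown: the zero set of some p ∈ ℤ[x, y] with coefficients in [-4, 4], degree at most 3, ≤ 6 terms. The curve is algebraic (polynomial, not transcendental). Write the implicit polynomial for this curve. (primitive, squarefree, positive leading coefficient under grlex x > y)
x^3 - 2*x^2*y - 3*x*y^2 + x

First, the degree is 3 — the shape is more complex than any degree-2 curve.
Then, against the integer gridlines: every point of the y-axis in the box is on the curve; it meets the x-axis at x = 0 (among the integer gridlines).
Finally, matching integer coefficients to the picture gives p.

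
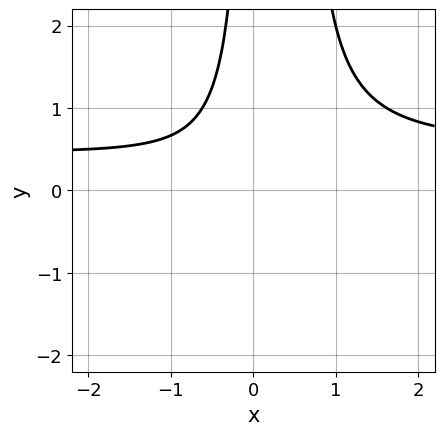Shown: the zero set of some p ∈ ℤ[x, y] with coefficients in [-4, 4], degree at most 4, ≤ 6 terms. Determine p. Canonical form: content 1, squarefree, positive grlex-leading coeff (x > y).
First, degree: no degree-2 curve has this shape, so deg p = 3.
Then, from the visible intercepts: no x-intercept at any integer in the box; it misses every integer gridline on the y-axis.
Finally, putting this together gives p.

2*x^2*y - x^2 - x*y - 1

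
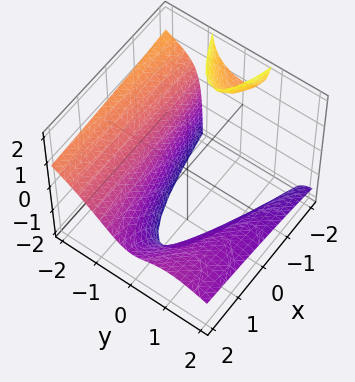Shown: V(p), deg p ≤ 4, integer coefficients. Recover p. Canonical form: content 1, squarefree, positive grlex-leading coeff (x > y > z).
1. I count 2 distinct pieces. They look like related sheets of one shape, so recover p as a whole.
2. The degree is 3 — the shape is more complex than any degree-2 surface.
3. From the axis intercepts and sections: no z-intercept at any integer in the box; no x-intercept at any integer in the box.
4. Putting this together gives p.

y^3 + 2*y^2*z + x*z + 2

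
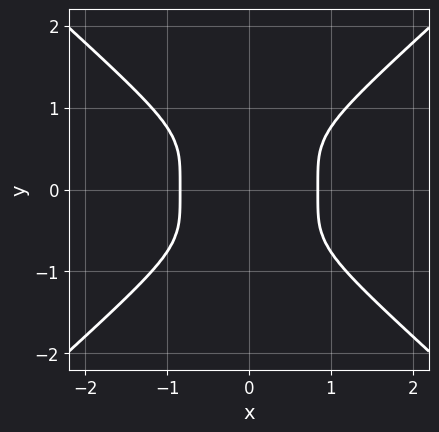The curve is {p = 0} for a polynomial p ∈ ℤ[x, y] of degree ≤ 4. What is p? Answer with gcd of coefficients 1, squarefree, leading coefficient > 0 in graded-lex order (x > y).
2*x^4 - 3*y^4 - 1

First, degree: a generic line meets the curve in up to 4 points, so deg p = 4.
Then, symmetries: the y ↦ −y reflection is a symmetry, so y appears only in even powers; the x ↦ −x reflection is a symmetry, so x appears only in even powers.
Next, from the axis intercepts and sections: the curve avoids every integer y-axis point in the box.
Finally, together with the visible shape, these determine p as stated.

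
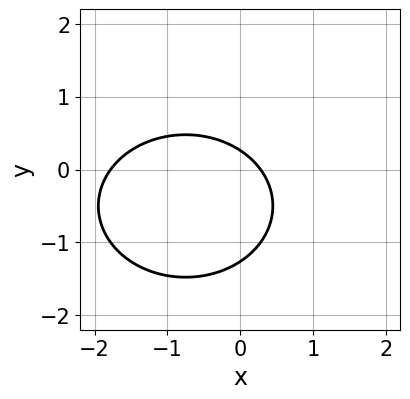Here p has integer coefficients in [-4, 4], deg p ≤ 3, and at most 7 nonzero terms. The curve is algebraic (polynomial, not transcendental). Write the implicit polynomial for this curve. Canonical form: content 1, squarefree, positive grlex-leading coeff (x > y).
First, degree: the shape is more complex than any degree-1 curve, so deg p = 2.
Finally, the integer polynomial consistent with all of this is the stated p.

2*x^2 + 3*y^2 + 3*x + 3*y - 1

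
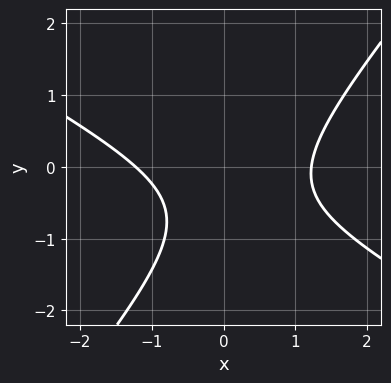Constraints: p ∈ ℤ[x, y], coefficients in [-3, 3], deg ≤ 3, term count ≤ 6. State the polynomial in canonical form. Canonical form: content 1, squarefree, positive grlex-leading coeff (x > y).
deg p = 2. The shape is more complex than any degree-1 curve.
From the visible intercepts: the curve avoids every integer y-axis point in the box.
The integer polynomial consistent with all of this is the stated p.

2*x^2 + 2*x*y - 3*y^2 - 3*y - 3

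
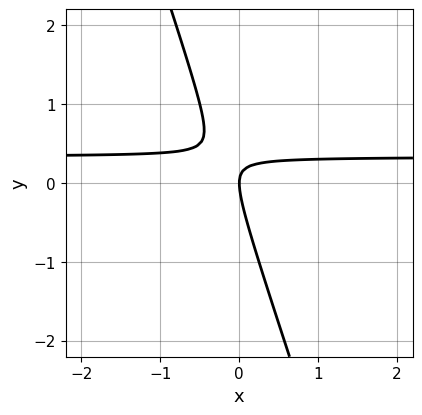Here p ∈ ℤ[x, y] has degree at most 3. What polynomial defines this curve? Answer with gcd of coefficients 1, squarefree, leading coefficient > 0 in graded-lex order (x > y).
3*x*y + y^2 - x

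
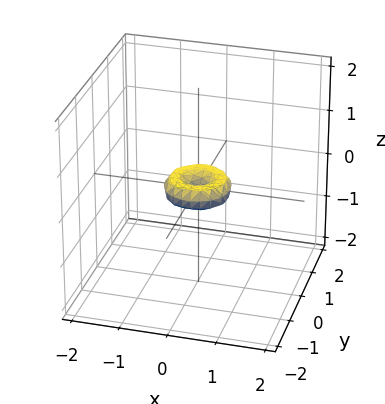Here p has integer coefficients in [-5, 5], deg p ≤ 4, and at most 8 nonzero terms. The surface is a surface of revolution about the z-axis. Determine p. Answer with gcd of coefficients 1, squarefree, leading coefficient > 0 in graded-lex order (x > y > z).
1. Degree: the shape is more complex than any degree-3 surface, so deg p = 4.
2. By symmetry, the surface is invariant under rotation about z: p = q(x² + y², z).
3. Against the integer gridlines: a circular section at z = 0 has radius between 0 and 1; it meets the x-axis at x = 0 (among the integer gridlines).
4. The integer polynomial consistent with all of this is the stated p.

2*x^4 + 4*x^2*y^2 + 2*y^4 - x^2 - y^2 + 2*z^2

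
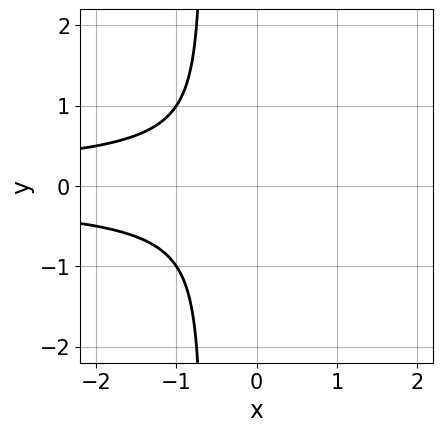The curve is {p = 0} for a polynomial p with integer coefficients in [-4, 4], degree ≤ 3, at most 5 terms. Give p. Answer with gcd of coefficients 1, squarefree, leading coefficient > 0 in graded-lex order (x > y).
3*x*y^2 + 2*y^2 + 1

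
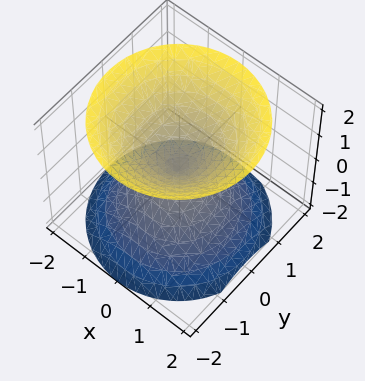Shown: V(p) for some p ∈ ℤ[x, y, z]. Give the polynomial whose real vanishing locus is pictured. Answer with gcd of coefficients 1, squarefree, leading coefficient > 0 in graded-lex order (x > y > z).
x^2 + y^2 - z^2

(a) The picture has 2 separate pieces. Treating them together as one polynomial.
(b) Degree: two nappes meeting at a single point; a quadric, so deg p = 2.
(c) Symmetries: it's symmetric under z → −z, forcing even powers of z; the z-axis is an axis of rotation, so x and y enter only as x² + y².
(d) Reading off the gridlines: one y-axis crossing is at y = 0; it meets the z-axis at z = 0 (among the integer gridlines).
(e) Putting this together gives p.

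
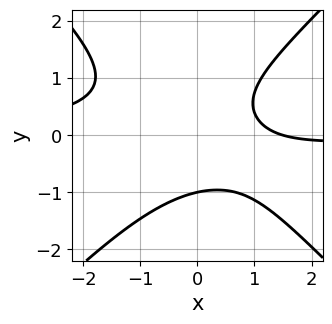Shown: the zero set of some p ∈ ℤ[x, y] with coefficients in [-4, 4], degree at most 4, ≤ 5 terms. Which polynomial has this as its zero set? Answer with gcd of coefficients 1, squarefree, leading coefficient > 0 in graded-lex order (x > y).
1. Degree: the shape is more complex than any degree-2 curve, so deg p = 3.
2. From the visible intercepts: it crosses the y-axis at the gridline y = -1.
3. The integer polynomial consistent with all of this is the stated p.

3*x^2*y - 3*y^3 + 2*x - 3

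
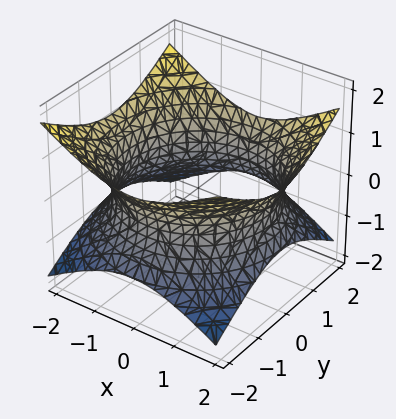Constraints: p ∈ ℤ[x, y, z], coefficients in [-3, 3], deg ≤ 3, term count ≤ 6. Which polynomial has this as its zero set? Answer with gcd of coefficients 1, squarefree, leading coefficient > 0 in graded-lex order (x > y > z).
deg p = 2. The shape is more complex than any degree-1 surface.
Symmetries: every cross-section ⟂ z is a circle, so x, y appear only via x² + y².
Reading off the gridlines: a circular section at z = 0 has radius between 1 and 2; it misses every integer gridline on the z-axis.
Together with the visible shape, these determine p as stated.

x^2 + y^2 - 2*z^2 - 3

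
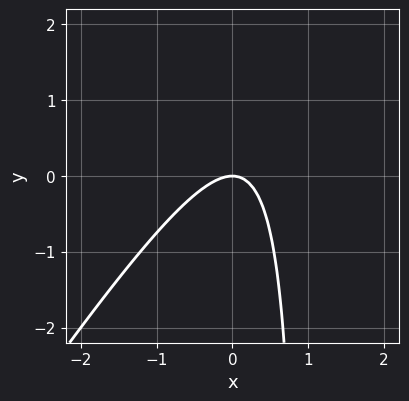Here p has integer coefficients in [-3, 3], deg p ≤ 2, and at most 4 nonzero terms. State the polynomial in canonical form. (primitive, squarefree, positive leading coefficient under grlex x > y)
3*x^2 - 2*x*y + 2*y

First, deg p = 2. The shape is more complex than any degree-1 curve.
Then, from the axis intercepts and sections: it meets the y-axis at y = 0 (among the integer gridlines); it crosses the x-axis at the gridline x = 0.
Finally, these observations pin down the coefficients.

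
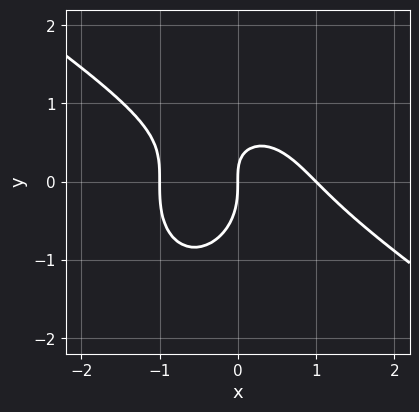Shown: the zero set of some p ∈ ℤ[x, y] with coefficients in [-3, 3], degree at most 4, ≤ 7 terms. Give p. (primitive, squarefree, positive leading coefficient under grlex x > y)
x^3 + x^2*y + y^3 + x*y - x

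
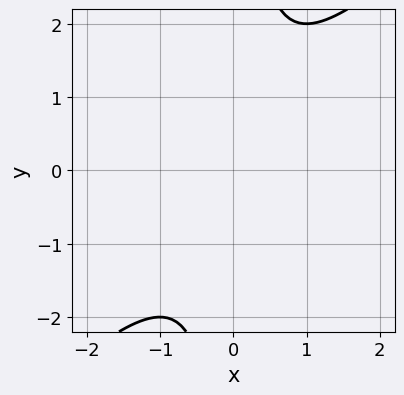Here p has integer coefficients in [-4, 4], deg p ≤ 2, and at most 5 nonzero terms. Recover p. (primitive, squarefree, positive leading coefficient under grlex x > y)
First, the degree is 2 — no degree-1 curve has this shape.
Then, reading off the gridlines: the curve avoids every integer x-axis point in the box; no y-intercept at any integer in the box.
Finally, these observations pin down the coefficients.

x^2 - x*y + 1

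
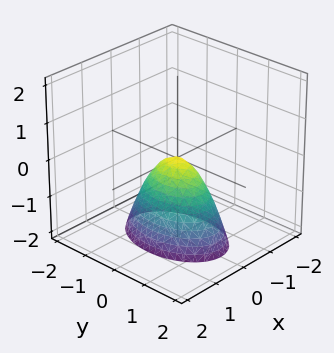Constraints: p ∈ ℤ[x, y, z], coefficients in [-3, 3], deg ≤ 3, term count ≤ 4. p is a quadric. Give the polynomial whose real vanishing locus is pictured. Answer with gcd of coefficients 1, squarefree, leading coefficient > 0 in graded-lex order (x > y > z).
2*x^2 + y^2 + z

(a) deg p = 2. A single bowl opening along one axis; a quadric.
(b) Symmetries: it's symmetric under y → −y, forcing even powers of y; mirror symmetry x ↦ −x ⇒ only even powers of x.
(c) Reading off the gridlines: one z-axis crossing is at z = 0; it crosses the x-axis at the gridline x = 0.
(d) Fitting integer coefficients to these (and the overall shape) gives p.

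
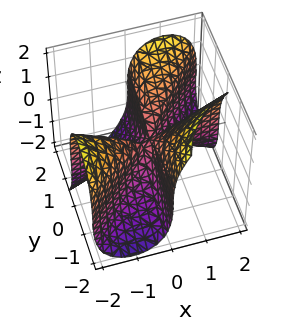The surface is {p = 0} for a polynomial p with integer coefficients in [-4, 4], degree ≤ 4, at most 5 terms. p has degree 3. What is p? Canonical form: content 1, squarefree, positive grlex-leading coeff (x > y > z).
First, the degree is 3 — a generic line meets the surface in up to 3 points.
Next, from the visible intercepts: the visible y-axis segment lies entirely on the surface; every point of the x-axis in the box is on the surface; it meets the z-axis at z = 0 (among the integer gridlines).
Finally, these observations pin down the coefficients.

3*x^2*y - 3*x*y^2 + z^3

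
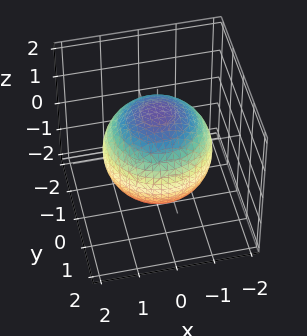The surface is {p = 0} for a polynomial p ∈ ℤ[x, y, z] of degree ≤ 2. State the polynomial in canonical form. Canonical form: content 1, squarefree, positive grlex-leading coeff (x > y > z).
x^2 + y^2 + z^2 - 2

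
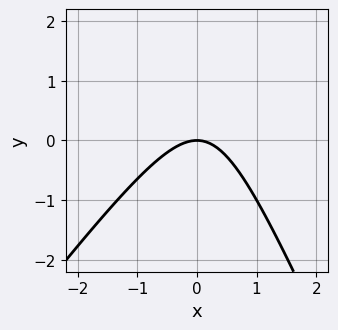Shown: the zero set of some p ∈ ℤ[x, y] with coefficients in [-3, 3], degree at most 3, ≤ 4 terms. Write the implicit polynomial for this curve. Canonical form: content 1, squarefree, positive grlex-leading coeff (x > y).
3*x^2 - x*y - y^2 + 3*y

First, the degree is 2 — a generic line meets the curve in up to 2 points.
Then, against the integer gridlines: one x-axis crossing is at x = 0; it crosses the y-axis at the gridline y = 0.
Finally, the integer polynomial consistent with all of this is the stated p.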